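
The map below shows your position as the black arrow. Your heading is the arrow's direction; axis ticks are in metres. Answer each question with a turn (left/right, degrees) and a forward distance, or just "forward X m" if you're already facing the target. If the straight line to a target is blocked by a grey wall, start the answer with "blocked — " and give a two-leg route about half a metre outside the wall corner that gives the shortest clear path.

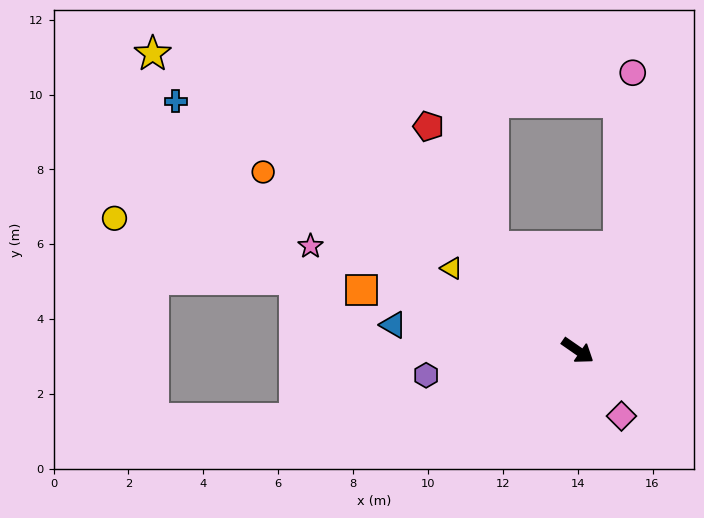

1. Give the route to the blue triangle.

turn right 153°, forward 5.0 m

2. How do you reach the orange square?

turn right 161°, forward 6.0 m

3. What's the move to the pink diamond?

turn right 22°, forward 2.1 m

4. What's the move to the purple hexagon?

turn right 136°, forward 4.1 m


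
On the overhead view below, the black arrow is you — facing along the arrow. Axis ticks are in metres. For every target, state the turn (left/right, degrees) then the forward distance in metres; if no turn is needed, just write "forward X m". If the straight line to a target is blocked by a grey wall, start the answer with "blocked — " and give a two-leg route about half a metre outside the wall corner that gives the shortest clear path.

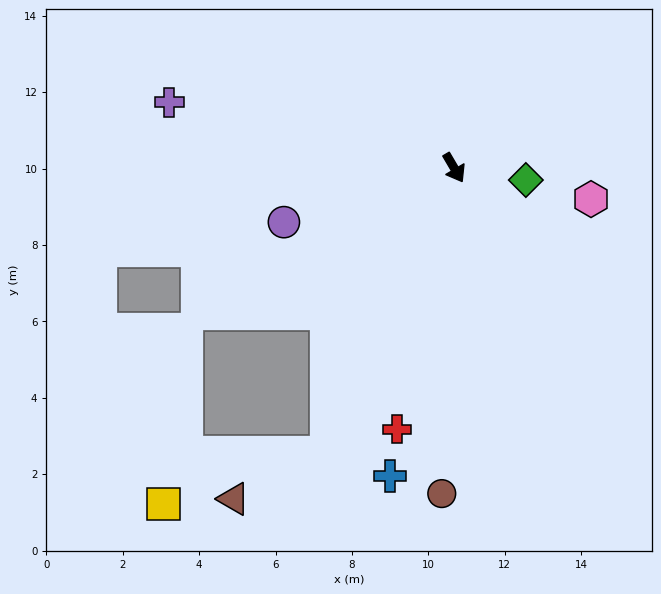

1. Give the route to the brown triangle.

blocked — turn right 55°, forward 8.1 m, then turn right 39°, forward 2.7 m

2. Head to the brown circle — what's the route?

turn right 33°, forward 8.5 m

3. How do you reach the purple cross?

turn right 133°, forward 7.7 m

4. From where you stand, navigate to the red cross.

turn right 43°, forward 7.0 m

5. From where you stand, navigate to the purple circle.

turn right 103°, forward 4.7 m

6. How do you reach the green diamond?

turn left 50°, forward 1.9 m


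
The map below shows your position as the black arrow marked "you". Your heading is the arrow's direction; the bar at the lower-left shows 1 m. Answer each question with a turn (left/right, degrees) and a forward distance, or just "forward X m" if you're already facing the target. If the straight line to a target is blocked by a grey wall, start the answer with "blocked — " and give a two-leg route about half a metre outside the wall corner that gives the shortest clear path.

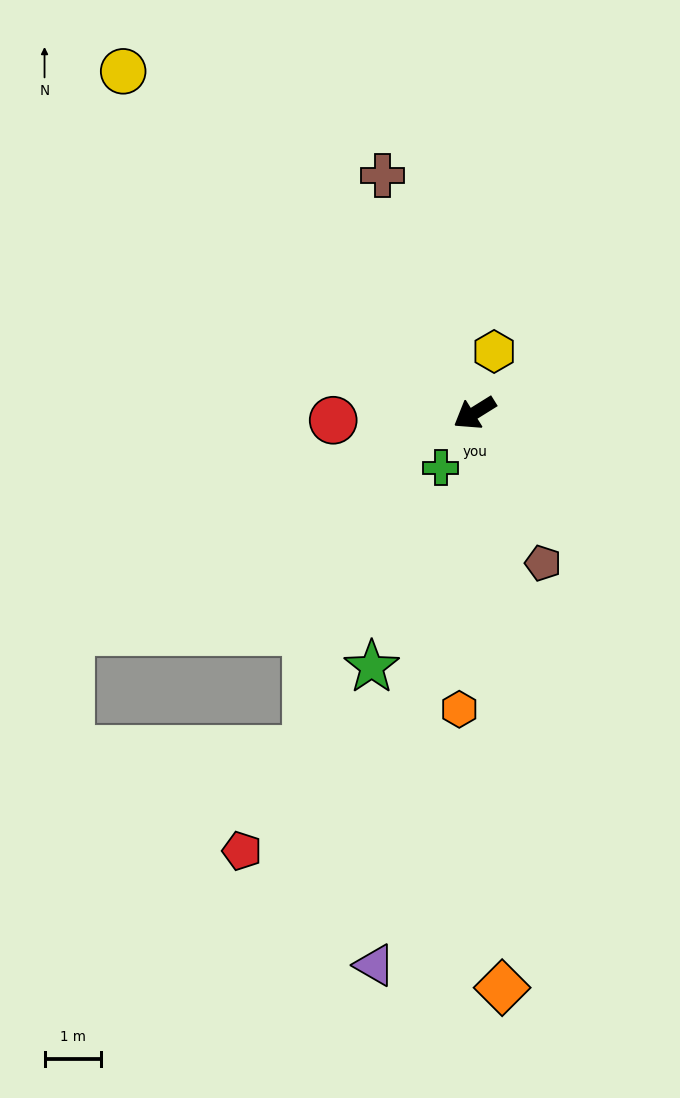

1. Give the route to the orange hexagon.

turn left 55°, forward 5.3 m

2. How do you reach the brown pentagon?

turn left 83°, forward 2.9 m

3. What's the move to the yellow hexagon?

turn right 140°, forward 1.1 m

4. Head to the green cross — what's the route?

turn left 26°, forward 1.1 m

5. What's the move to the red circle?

turn right 29°, forward 2.5 m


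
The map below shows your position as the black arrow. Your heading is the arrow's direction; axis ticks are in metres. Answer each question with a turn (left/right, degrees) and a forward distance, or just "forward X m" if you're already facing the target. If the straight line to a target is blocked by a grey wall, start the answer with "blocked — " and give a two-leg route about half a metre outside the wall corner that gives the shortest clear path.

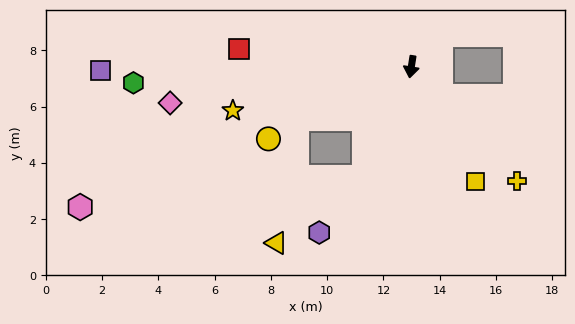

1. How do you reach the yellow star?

turn right 67°, forward 6.5 m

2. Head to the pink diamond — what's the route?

turn right 72°, forward 8.7 m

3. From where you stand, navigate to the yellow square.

turn left 38°, forward 4.7 m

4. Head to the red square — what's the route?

turn right 87°, forward 6.2 m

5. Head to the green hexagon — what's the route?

turn right 78°, forward 9.9 m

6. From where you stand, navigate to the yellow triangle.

blocked — turn right 14°, forward 4.3 m, then turn right 30°, forward 3.9 m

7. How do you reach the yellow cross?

turn left 52°, forward 5.5 m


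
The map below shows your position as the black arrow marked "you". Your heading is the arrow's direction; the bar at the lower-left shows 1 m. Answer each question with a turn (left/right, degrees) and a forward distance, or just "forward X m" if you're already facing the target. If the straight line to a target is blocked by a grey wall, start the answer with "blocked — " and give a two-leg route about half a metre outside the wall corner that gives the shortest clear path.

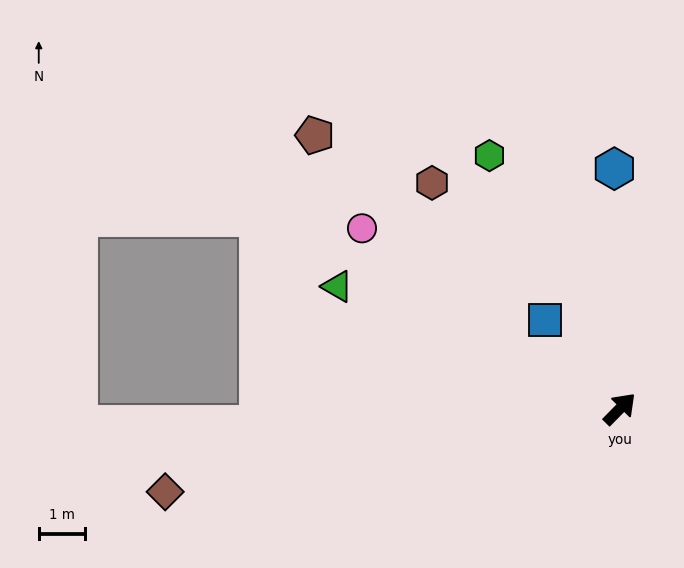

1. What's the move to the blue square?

turn left 85°, forward 2.5 m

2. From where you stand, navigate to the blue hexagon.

turn left 46°, forward 5.2 m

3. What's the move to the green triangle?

turn left 111°, forward 6.6 m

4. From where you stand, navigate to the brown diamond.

turn left 145°, forward 9.9 m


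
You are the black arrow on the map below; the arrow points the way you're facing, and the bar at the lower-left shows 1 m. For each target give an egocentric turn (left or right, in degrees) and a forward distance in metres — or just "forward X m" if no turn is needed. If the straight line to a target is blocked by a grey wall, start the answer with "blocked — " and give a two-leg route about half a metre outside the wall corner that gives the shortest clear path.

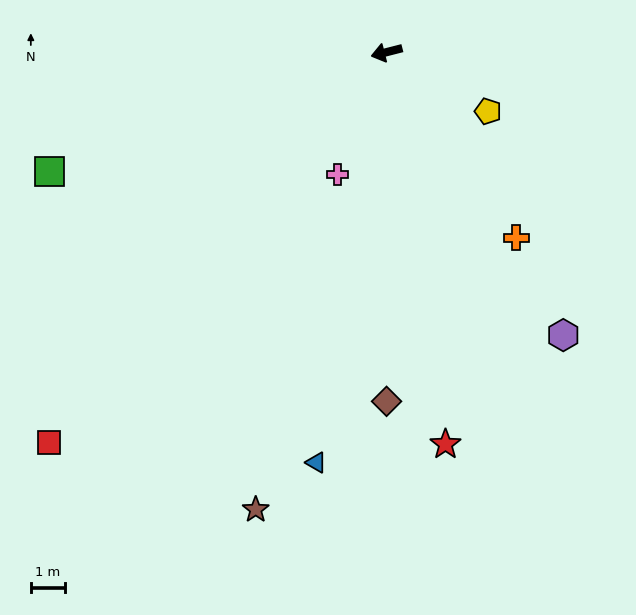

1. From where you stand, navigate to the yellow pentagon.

turn left 135°, forward 3.5 m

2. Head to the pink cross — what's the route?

turn left 54°, forward 3.9 m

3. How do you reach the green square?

turn left 5°, forward 10.5 m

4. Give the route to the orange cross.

turn left 111°, forward 6.7 m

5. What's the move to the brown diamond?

turn left 76°, forward 10.3 m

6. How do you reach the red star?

turn left 84°, forward 11.7 m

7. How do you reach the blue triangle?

turn left 66°, forward 12.2 m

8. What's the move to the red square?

turn left 35°, forward 15.2 m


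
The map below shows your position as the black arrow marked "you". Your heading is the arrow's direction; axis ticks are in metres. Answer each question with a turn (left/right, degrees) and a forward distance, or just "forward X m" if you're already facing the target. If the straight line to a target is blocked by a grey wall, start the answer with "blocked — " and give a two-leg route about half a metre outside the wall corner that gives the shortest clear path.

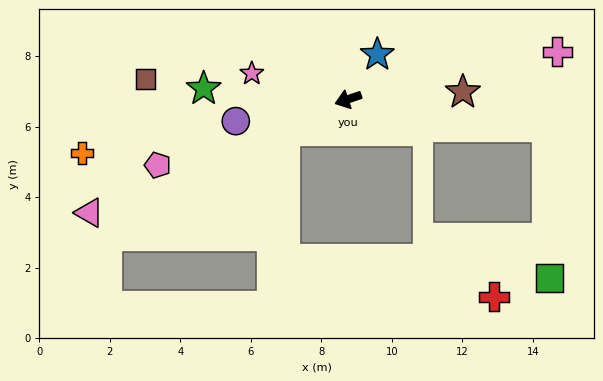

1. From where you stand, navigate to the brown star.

turn left 165°, forward 3.3 m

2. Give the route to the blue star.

turn right 142°, forward 1.5 m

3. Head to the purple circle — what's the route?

turn right 8°, forward 3.2 m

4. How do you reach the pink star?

turn right 34°, forward 2.8 m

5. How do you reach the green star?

turn right 23°, forward 4.1 m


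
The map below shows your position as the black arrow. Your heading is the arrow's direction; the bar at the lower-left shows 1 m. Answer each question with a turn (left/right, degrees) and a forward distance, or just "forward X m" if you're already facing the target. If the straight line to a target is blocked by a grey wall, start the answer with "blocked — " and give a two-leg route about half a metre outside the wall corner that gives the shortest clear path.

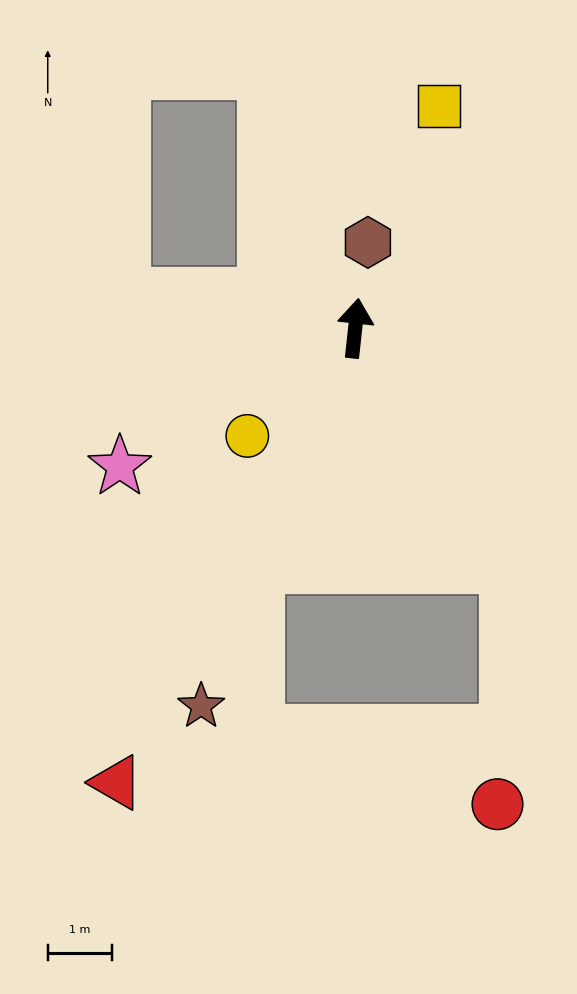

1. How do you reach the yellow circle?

turn left 141°, forward 2.4 m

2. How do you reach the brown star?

turn left 164°, forward 6.3 m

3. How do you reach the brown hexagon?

turn right 2°, forward 1.3 m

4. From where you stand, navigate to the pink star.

turn left 127°, forward 4.2 m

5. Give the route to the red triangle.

turn left 159°, forward 7.9 m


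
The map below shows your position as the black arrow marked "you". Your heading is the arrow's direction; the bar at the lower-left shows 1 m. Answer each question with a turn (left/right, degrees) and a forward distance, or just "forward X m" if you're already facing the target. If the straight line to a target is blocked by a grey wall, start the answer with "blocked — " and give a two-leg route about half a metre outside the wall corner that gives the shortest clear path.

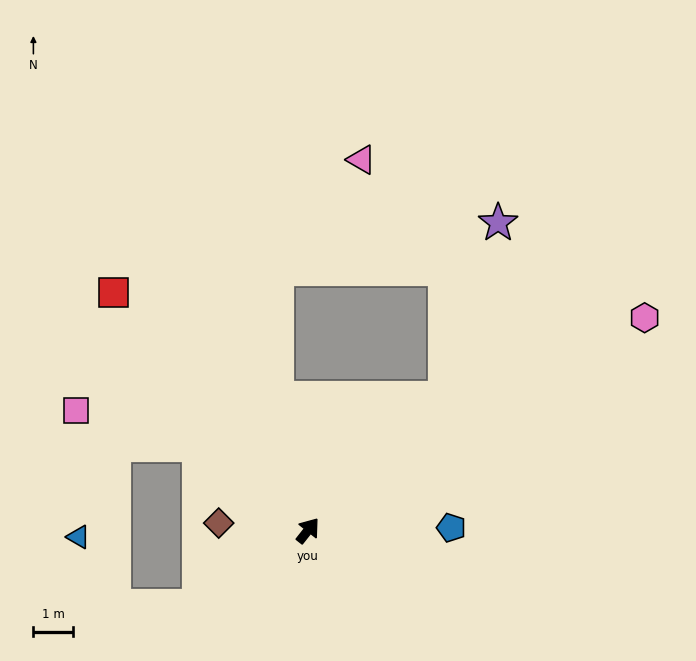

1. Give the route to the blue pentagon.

turn right 51°, forward 3.6 m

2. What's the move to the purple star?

blocked — turn right 8°, forward 4.8 m, then turn left 29°, forward 4.6 m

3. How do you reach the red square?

turn left 78°, forward 7.7 m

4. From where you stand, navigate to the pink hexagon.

turn right 19°, forward 10.0 m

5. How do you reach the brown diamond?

turn left 124°, forward 2.2 m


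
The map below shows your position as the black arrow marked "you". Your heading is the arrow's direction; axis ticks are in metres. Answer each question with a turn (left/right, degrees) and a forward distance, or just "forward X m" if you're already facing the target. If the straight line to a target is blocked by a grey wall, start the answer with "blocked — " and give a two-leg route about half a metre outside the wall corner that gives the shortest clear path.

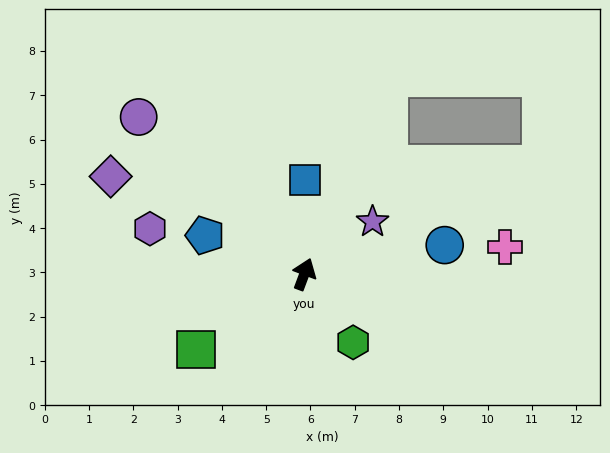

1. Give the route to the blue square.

turn left 20°, forward 2.1 m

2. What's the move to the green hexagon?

turn right 124°, forward 1.9 m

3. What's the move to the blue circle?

turn right 58°, forward 3.2 m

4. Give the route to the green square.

turn left 145°, forward 3.0 m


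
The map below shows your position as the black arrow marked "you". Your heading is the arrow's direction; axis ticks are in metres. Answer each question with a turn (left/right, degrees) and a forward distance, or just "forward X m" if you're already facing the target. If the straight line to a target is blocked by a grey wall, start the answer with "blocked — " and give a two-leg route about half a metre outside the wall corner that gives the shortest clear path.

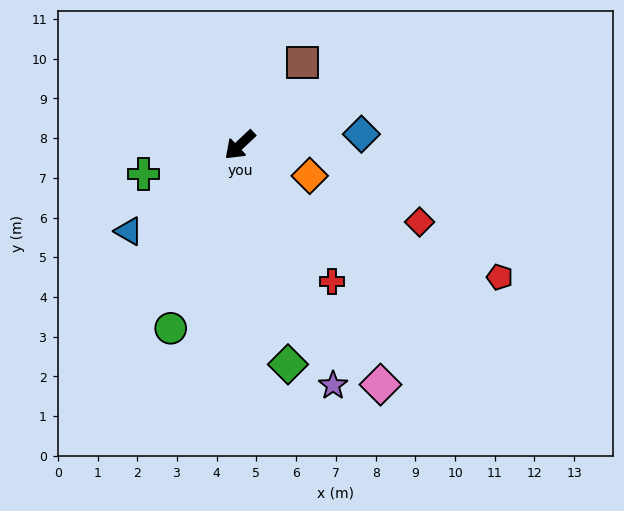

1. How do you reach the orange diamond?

turn left 113°, forward 1.9 m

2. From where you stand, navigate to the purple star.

turn left 68°, forward 6.5 m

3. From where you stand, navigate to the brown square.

turn right 171°, forward 2.6 m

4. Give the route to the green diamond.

turn left 59°, forward 5.7 m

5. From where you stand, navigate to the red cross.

turn left 81°, forward 4.1 m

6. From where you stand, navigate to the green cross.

turn right 27°, forward 2.5 m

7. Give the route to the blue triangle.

turn right 5°, forward 3.5 m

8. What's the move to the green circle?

turn left 26°, forward 4.9 m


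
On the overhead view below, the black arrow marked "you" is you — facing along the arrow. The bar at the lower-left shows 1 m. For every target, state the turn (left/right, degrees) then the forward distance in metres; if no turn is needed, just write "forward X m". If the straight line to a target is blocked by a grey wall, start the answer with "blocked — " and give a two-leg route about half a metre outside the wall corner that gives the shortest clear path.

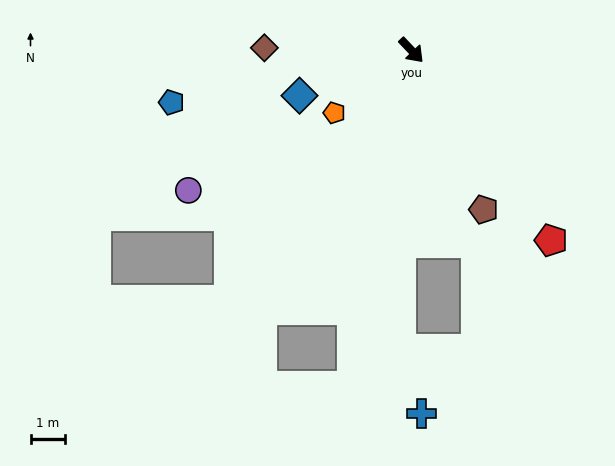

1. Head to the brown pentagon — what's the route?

turn right 19°, forward 5.0 m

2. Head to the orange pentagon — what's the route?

turn right 94°, forward 2.9 m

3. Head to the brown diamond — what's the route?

turn right 134°, forward 4.2 m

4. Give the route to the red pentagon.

turn right 7°, forward 6.8 m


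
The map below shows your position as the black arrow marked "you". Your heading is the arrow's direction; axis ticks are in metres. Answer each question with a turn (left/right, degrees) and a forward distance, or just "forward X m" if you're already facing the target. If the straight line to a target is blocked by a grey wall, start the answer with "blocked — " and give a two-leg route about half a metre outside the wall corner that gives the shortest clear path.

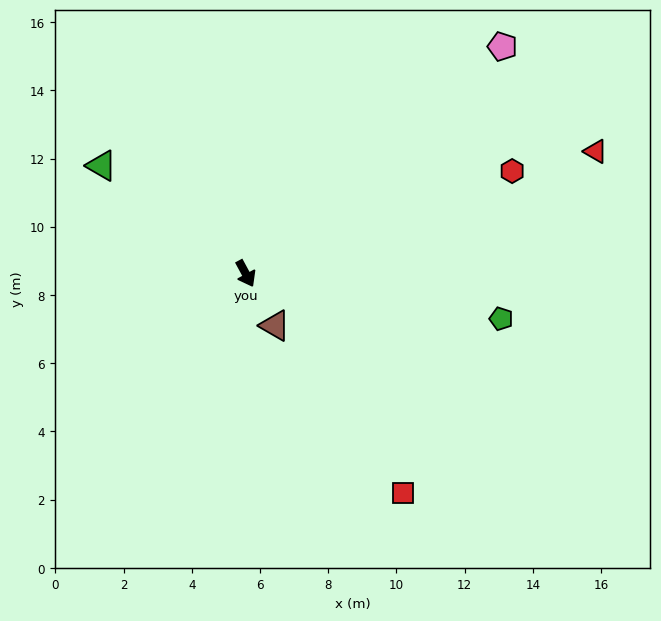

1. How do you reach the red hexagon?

turn left 83°, forward 8.4 m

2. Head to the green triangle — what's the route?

turn right 155°, forward 5.3 m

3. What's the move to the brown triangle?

forward 1.7 m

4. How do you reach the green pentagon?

turn left 52°, forward 7.6 m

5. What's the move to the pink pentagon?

turn left 103°, forward 10.0 m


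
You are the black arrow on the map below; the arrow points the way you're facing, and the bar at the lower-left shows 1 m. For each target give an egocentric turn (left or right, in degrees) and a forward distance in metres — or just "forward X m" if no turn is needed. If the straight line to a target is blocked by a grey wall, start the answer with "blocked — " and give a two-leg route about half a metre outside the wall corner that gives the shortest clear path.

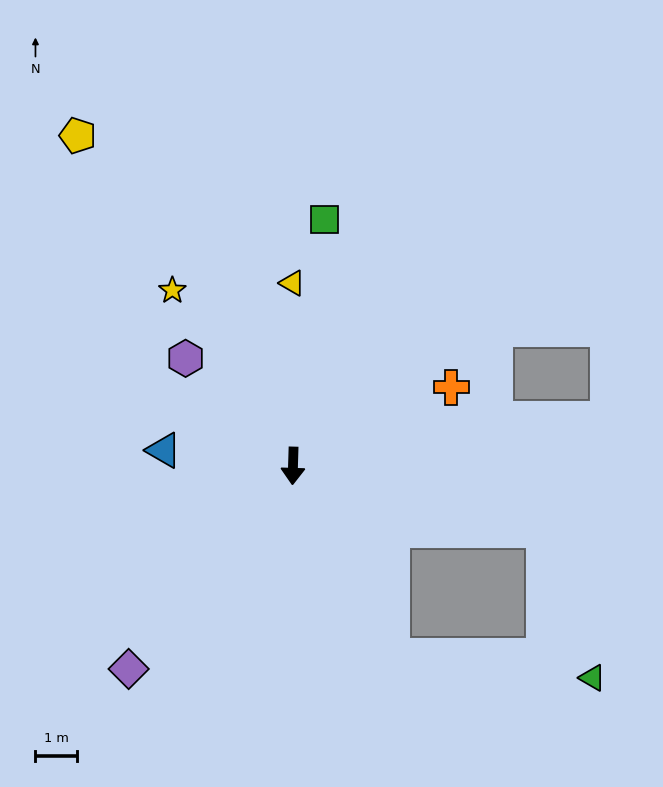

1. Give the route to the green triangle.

blocked — turn left 77°, forward 6.2 m, then turn right 57°, forward 3.7 m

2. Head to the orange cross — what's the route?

turn left 118°, forward 4.2 m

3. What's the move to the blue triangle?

turn right 95°, forward 3.1 m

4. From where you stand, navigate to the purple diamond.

turn right 37°, forward 6.2 m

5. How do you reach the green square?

turn left 174°, forward 5.9 m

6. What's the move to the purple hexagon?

turn right 133°, forward 3.6 m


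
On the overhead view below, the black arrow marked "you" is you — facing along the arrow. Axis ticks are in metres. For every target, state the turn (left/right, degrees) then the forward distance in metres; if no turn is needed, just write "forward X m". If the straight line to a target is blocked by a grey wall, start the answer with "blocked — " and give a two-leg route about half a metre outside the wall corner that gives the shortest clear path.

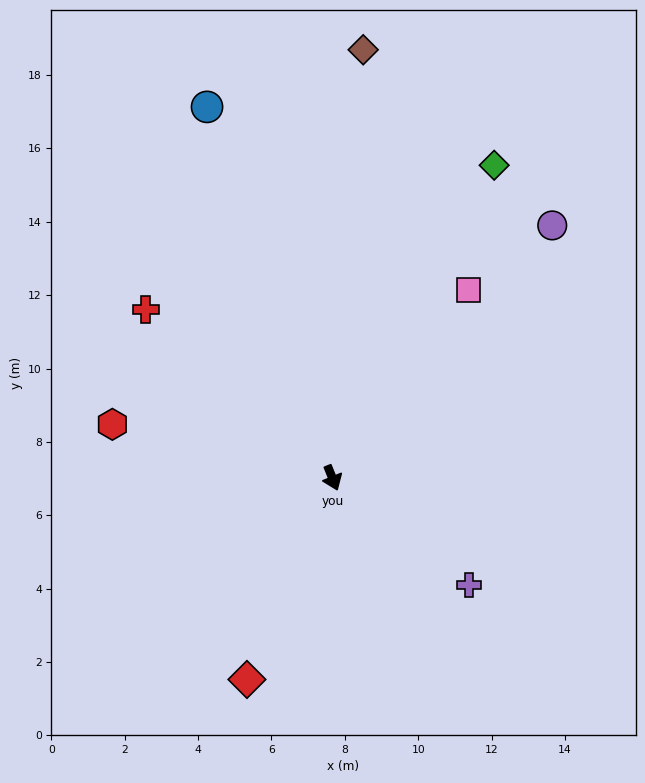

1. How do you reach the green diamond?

turn left 131°, forward 9.6 m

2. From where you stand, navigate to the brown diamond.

turn left 154°, forward 11.7 m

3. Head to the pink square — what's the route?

turn left 122°, forward 6.3 m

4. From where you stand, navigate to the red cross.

turn right 154°, forward 6.9 m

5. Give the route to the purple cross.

turn left 30°, forward 4.7 m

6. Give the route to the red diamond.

turn right 45°, forward 6.0 m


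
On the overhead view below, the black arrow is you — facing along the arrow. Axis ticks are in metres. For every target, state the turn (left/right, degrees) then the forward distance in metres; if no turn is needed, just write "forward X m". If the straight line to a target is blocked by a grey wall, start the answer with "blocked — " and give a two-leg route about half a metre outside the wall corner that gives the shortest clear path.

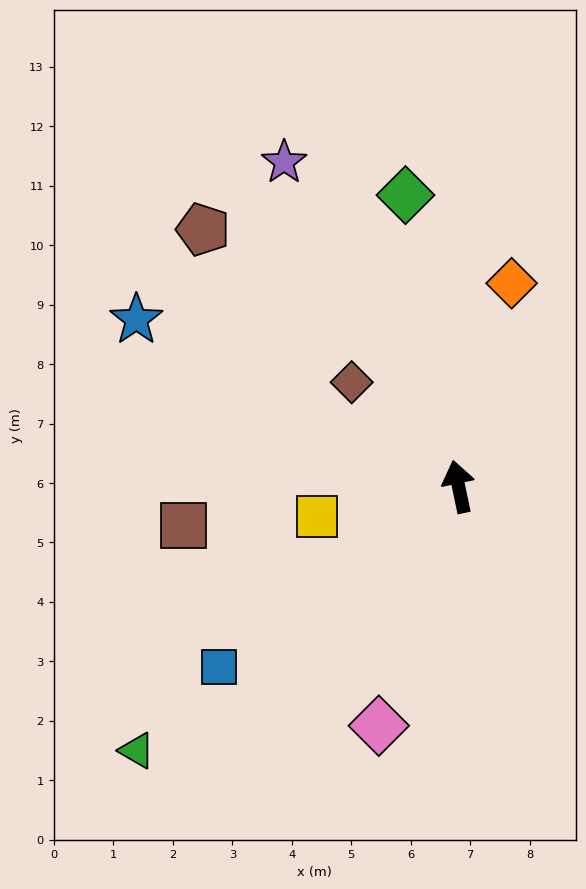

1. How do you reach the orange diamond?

turn right 26°, forward 3.5 m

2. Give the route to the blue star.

turn left 51°, forward 6.1 m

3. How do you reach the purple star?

turn left 16°, forward 6.2 m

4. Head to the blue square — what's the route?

turn left 115°, forward 5.1 m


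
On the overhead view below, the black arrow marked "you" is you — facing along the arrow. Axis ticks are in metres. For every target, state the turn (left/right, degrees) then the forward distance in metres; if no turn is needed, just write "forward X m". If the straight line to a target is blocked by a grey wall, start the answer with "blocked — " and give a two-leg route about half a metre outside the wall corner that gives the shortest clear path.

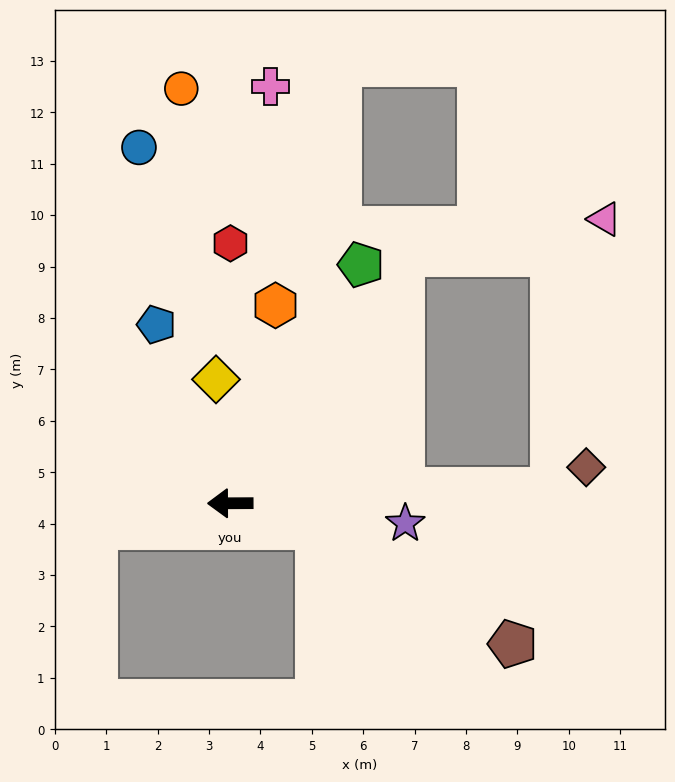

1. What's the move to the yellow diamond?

turn right 84°, forward 2.4 m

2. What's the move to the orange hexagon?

turn right 103°, forward 3.9 m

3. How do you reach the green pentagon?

turn right 119°, forward 5.3 m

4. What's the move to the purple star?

turn left 173°, forward 3.4 m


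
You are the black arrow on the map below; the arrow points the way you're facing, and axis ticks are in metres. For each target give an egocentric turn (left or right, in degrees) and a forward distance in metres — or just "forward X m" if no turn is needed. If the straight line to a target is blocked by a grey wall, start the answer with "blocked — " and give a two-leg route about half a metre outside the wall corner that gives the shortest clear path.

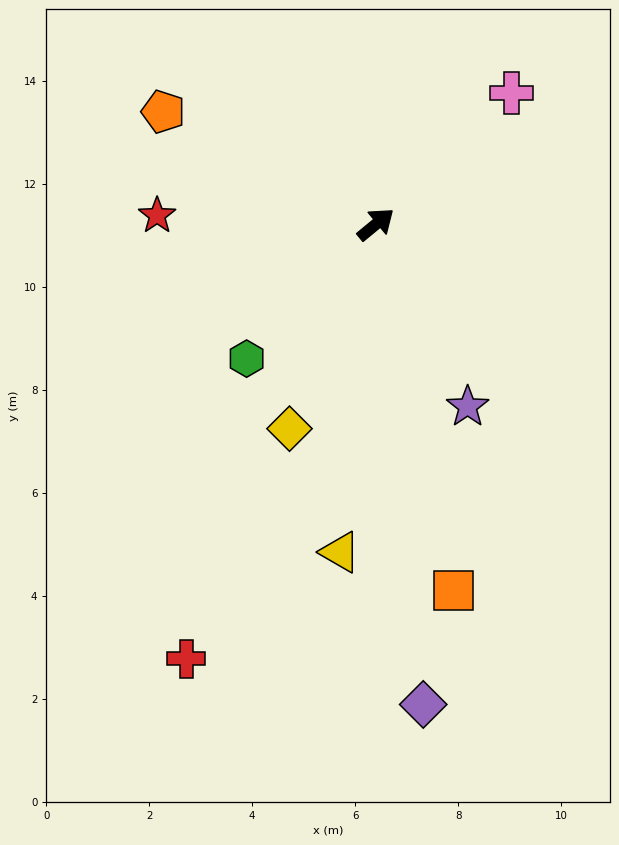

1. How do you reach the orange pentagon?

turn left 113°, forward 4.7 m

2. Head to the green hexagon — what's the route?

turn right 173°, forward 3.6 m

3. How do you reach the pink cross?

turn left 4°, forward 3.7 m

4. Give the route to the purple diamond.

turn right 124°, forward 9.4 m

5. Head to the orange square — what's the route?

turn right 118°, forward 7.3 m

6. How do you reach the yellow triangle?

turn right 136°, forward 6.4 m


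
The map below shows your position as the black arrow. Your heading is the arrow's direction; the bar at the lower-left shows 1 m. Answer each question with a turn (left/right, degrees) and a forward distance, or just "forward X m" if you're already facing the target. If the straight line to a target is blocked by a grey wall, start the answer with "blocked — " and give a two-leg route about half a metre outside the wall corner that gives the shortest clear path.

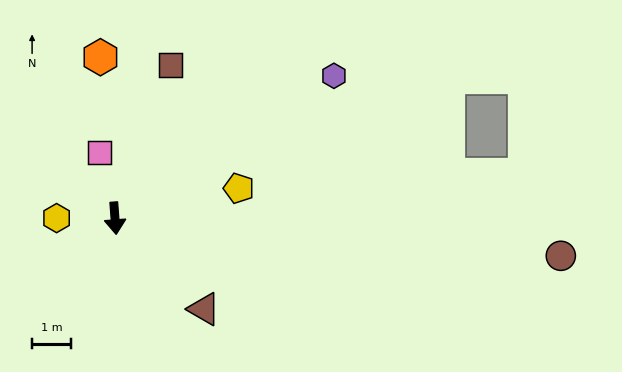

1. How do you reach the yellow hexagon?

turn right 94°, forward 1.5 m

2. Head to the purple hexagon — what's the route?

turn left 119°, forward 6.8 m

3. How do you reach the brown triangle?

turn left 40°, forward 3.3 m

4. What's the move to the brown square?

turn left 156°, forward 4.2 m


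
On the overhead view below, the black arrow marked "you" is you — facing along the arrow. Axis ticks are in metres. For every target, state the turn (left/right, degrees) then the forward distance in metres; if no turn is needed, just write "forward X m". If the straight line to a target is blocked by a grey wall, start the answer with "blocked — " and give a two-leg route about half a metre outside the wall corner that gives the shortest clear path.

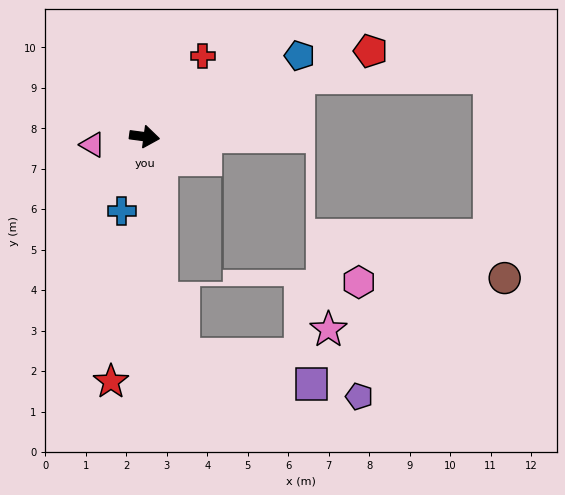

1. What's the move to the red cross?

turn left 62°, forward 2.5 m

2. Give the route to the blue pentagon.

turn left 35°, forward 4.3 m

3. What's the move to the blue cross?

turn right 99°, forward 1.9 m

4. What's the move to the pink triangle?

turn right 164°, forward 1.3 m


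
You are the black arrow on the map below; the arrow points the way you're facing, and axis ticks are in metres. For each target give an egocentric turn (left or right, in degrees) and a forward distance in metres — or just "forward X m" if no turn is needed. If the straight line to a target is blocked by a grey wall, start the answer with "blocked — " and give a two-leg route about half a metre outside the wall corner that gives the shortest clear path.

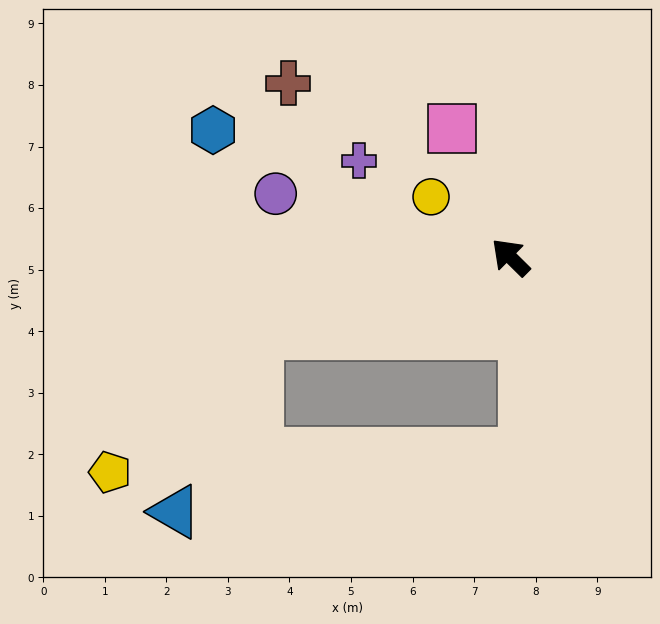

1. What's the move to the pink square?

turn right 21°, forward 2.3 m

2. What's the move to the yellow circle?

turn left 7°, forward 1.6 m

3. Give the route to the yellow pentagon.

blocked — turn left 61°, forward 4.3 m, then turn left 27°, forward 3.3 m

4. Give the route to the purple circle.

turn left 30°, forward 4.0 m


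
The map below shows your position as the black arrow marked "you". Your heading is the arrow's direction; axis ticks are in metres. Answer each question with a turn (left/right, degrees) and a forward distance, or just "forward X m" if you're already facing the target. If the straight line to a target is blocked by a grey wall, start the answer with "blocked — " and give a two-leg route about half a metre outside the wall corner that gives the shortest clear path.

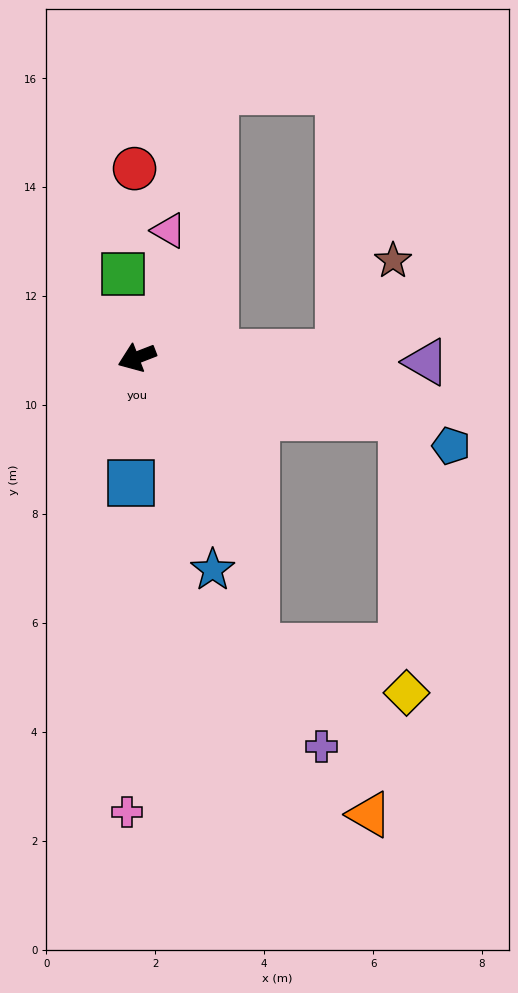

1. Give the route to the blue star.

turn left 88°, forward 4.1 m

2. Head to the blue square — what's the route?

turn left 66°, forward 2.3 m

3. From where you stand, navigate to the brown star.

blocked — turn left 160°, forward 3.7 m, then turn left 58°, forward 2.0 m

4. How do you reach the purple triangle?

turn left 158°, forward 5.3 m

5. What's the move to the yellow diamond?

blocked — turn left 146°, forward 5.0 m, then turn right 76°, forward 5.1 m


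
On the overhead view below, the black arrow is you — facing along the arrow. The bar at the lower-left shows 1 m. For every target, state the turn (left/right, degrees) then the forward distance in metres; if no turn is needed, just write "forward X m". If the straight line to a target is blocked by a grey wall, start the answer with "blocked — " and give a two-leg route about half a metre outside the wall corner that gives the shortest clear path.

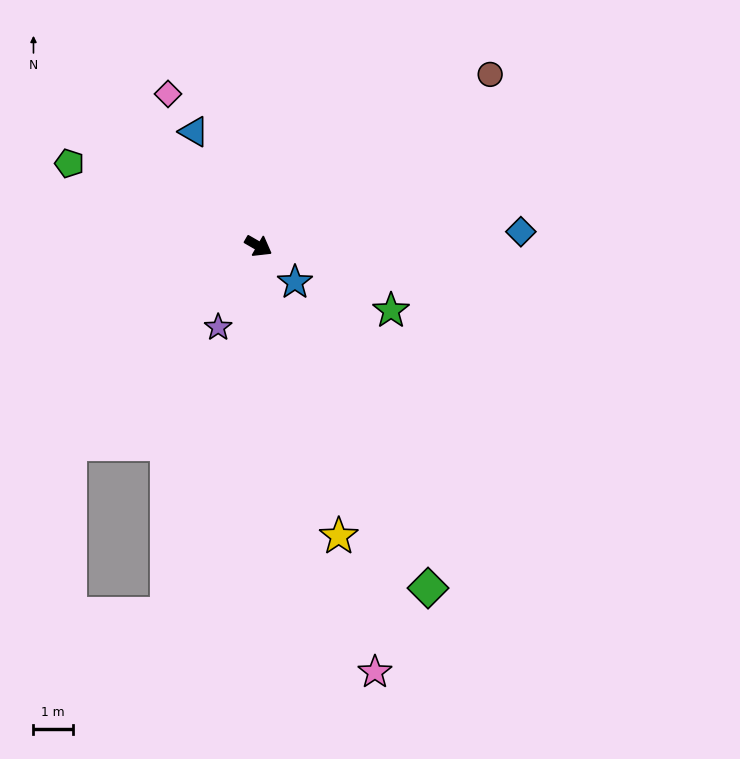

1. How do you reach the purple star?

turn right 86°, forward 2.3 m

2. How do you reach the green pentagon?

turn right 174°, forward 5.2 m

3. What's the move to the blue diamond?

turn left 33°, forward 6.7 m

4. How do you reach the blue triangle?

turn left 149°, forward 3.3 m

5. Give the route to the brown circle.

turn left 67°, forward 7.3 m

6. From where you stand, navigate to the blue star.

turn right 15°, forward 1.3 m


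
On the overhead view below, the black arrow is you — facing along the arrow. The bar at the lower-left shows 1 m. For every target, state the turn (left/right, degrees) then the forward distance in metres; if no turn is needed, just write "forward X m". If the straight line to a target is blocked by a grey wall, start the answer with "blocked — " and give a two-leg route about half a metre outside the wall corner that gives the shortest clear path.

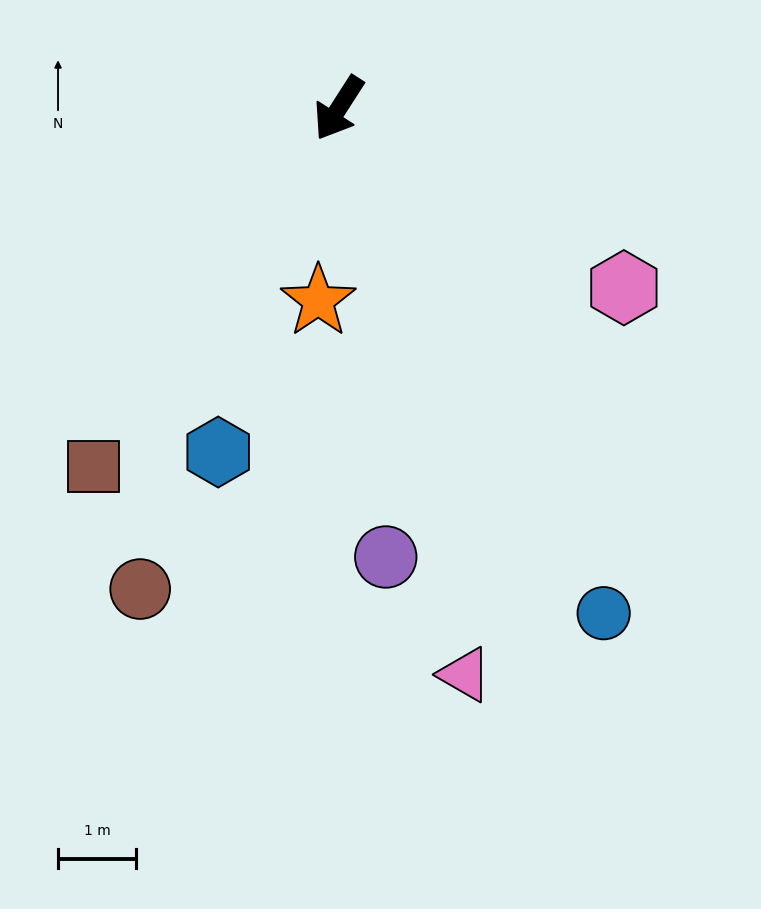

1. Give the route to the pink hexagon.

turn left 91°, forward 4.3 m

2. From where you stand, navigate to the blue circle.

turn left 60°, forward 7.3 m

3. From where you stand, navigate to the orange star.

turn left 27°, forward 2.5 m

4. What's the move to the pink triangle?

turn left 45°, forward 7.4 m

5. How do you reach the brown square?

forward 5.6 m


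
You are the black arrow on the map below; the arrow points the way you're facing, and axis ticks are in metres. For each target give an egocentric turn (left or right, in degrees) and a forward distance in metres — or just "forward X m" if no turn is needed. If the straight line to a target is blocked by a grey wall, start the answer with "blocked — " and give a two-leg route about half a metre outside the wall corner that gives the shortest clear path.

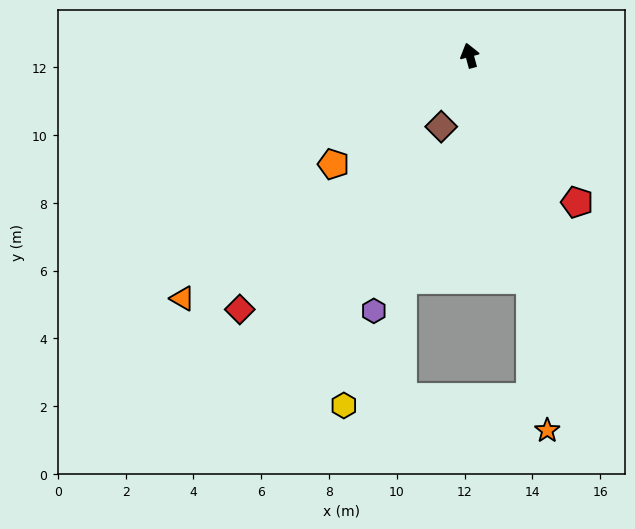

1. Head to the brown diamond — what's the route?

turn left 143°, forward 2.3 m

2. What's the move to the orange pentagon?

turn left 114°, forward 5.1 m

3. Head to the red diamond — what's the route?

turn left 123°, forward 10.1 m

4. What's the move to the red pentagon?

turn right 159°, forward 5.4 m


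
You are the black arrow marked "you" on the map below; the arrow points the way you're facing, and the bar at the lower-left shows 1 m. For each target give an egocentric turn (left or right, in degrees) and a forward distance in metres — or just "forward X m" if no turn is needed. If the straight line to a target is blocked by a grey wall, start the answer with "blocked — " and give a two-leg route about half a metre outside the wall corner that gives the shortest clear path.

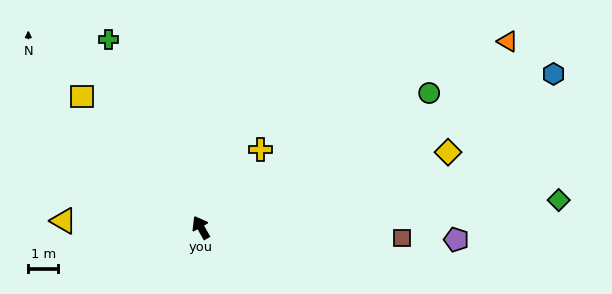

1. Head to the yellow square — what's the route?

turn left 13°, forward 5.9 m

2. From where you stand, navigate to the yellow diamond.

turn right 103°, forward 8.7 m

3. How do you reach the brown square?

turn right 123°, forward 6.8 m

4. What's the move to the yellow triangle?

turn left 58°, forward 4.6 m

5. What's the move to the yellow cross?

turn right 67°, forward 3.3 m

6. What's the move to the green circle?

turn right 89°, forward 8.9 m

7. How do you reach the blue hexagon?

turn right 96°, forward 12.9 m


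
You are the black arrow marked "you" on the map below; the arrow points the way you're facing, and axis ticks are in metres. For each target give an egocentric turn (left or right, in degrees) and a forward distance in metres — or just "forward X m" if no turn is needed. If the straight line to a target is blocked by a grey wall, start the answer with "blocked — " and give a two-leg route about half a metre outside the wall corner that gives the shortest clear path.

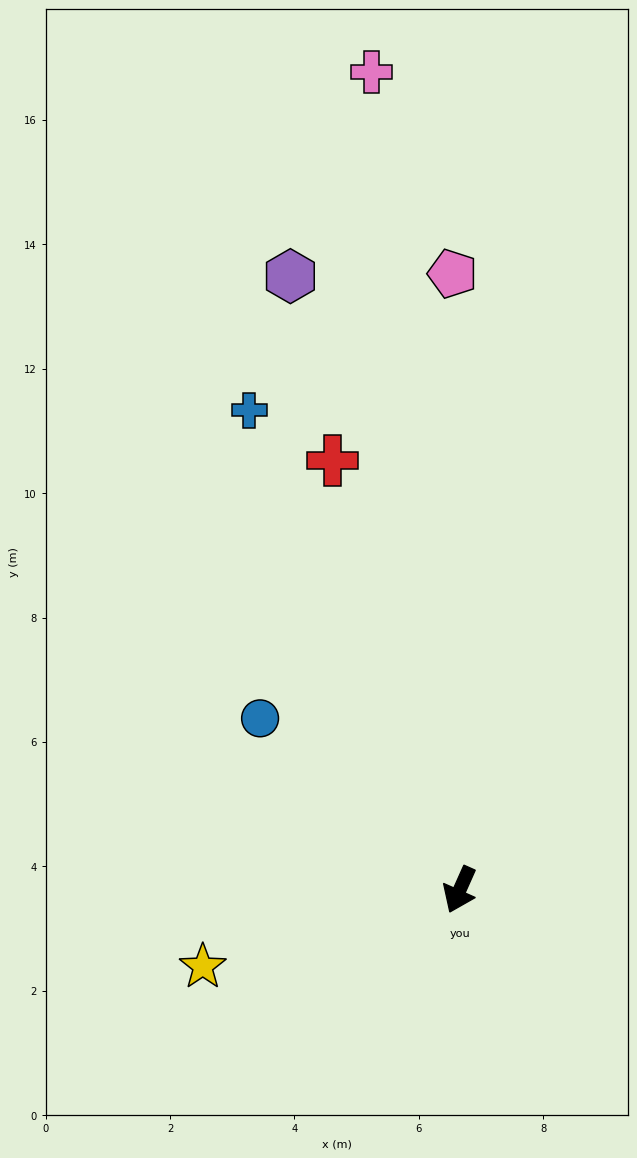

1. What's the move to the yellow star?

turn right 49°, forward 4.3 m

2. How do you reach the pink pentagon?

turn right 155°, forward 9.9 m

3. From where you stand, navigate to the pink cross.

turn right 150°, forward 13.2 m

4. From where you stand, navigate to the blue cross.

turn right 132°, forward 8.4 m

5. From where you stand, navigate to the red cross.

turn right 139°, forward 7.2 m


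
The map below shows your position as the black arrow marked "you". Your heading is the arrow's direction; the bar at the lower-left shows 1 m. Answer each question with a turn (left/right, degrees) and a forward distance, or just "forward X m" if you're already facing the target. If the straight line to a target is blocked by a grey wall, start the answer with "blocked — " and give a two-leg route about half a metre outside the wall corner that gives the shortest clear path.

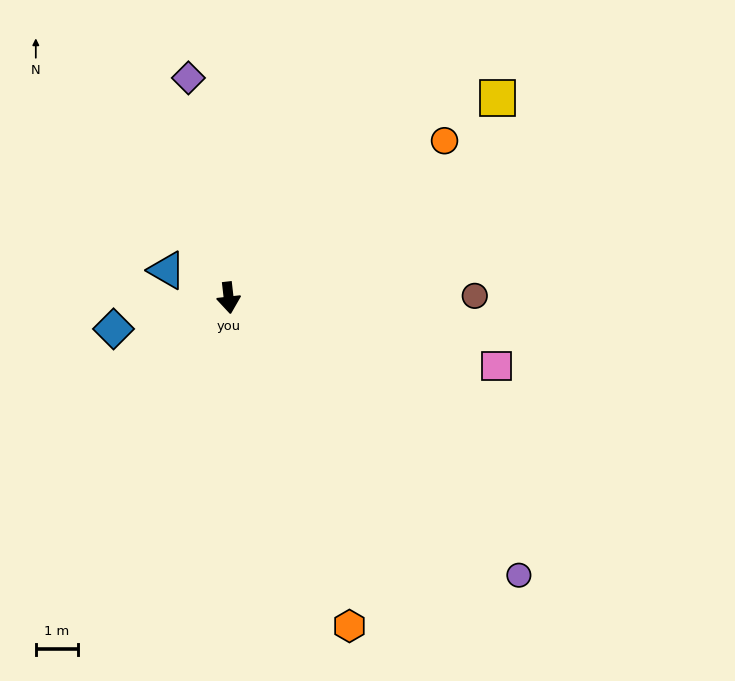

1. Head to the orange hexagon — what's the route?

turn left 14°, forward 8.3 m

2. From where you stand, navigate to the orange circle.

turn left 120°, forward 6.3 m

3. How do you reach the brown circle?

turn left 84°, forward 5.8 m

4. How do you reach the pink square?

turn left 69°, forward 6.5 m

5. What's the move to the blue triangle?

turn right 121°, forward 1.6 m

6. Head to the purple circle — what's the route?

turn left 40°, forward 9.5 m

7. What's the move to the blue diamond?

turn right 81°, forward 2.8 m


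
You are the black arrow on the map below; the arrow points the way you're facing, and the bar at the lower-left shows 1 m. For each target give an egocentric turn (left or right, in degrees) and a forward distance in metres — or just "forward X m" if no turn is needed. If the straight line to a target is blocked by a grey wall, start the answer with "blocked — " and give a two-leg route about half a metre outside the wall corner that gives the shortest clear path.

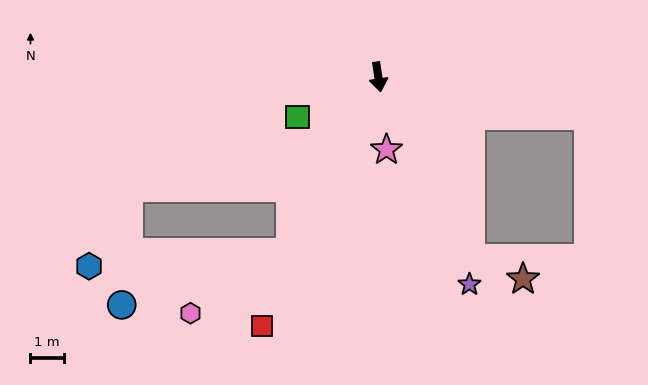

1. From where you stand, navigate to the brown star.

blocked — turn left 19°, forward 6.1 m, then turn left 40°, forward 1.7 m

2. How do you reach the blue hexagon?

blocked — turn right 35°, forward 5.9 m, then turn right 60°, forward 6.1 m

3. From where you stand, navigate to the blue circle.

blocked — turn right 35°, forward 5.9 m, then turn right 46°, forward 5.3 m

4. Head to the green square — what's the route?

turn right 72°, forward 2.7 m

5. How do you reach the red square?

turn right 34°, forward 8.3 m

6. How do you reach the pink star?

turn right 2°, forward 2.2 m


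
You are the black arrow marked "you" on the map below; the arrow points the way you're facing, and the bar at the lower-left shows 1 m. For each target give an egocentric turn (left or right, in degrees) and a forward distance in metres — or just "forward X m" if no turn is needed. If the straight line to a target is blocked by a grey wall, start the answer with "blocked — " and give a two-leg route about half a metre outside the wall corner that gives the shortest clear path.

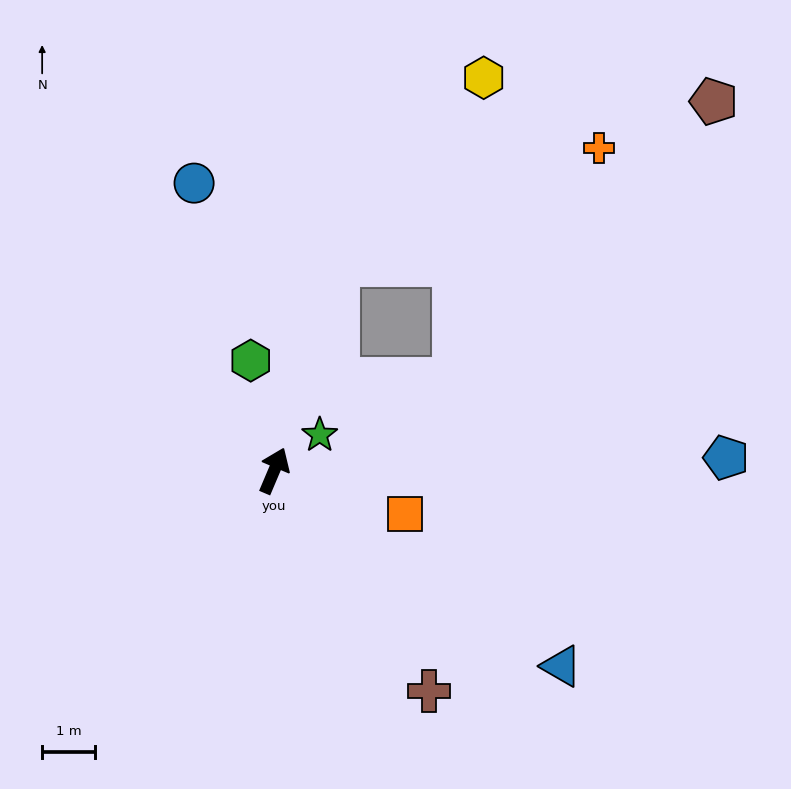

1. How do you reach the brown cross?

turn right 122°, forward 5.1 m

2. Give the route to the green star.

turn right 29°, forward 1.1 m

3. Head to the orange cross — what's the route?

blocked — turn left 6°, forward 4.1 m, then turn right 49°, forward 5.4 m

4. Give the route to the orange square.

turn right 85°, forward 2.6 m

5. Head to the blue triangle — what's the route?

turn right 101°, forward 6.6 m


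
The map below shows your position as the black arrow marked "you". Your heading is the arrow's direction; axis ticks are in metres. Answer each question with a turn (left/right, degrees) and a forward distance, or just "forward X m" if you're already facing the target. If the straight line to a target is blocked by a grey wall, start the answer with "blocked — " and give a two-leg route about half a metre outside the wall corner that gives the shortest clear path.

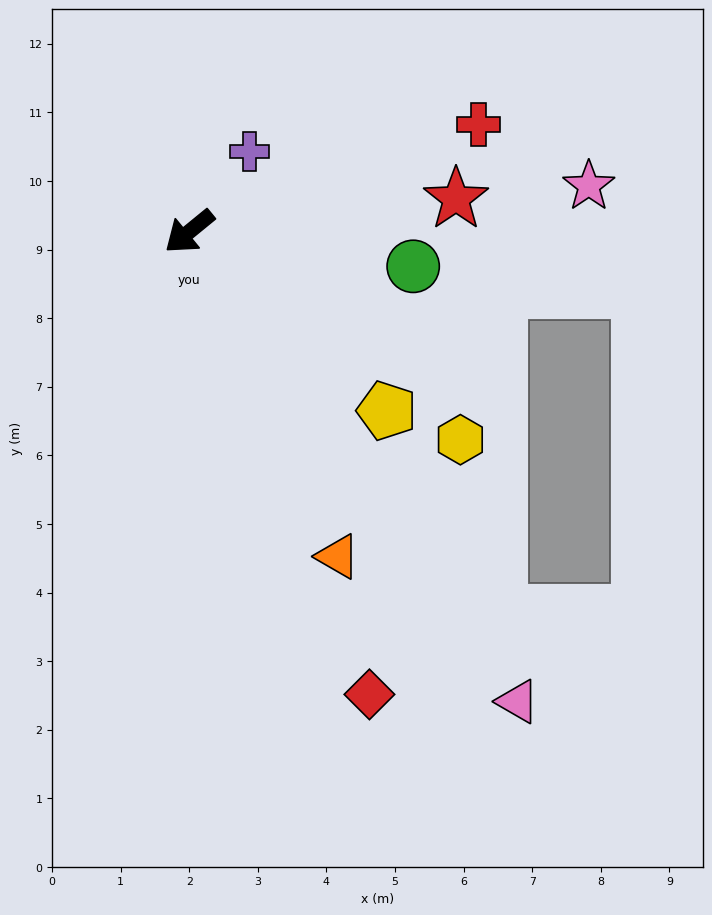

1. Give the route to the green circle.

turn left 132°, forward 3.3 m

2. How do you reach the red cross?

turn left 161°, forward 4.5 m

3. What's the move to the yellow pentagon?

turn left 99°, forward 3.9 m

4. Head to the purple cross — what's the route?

turn right 166°, forward 1.5 m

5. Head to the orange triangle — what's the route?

turn left 75°, forward 5.2 m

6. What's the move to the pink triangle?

turn left 86°, forward 8.4 m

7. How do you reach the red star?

turn left 148°, forward 3.9 m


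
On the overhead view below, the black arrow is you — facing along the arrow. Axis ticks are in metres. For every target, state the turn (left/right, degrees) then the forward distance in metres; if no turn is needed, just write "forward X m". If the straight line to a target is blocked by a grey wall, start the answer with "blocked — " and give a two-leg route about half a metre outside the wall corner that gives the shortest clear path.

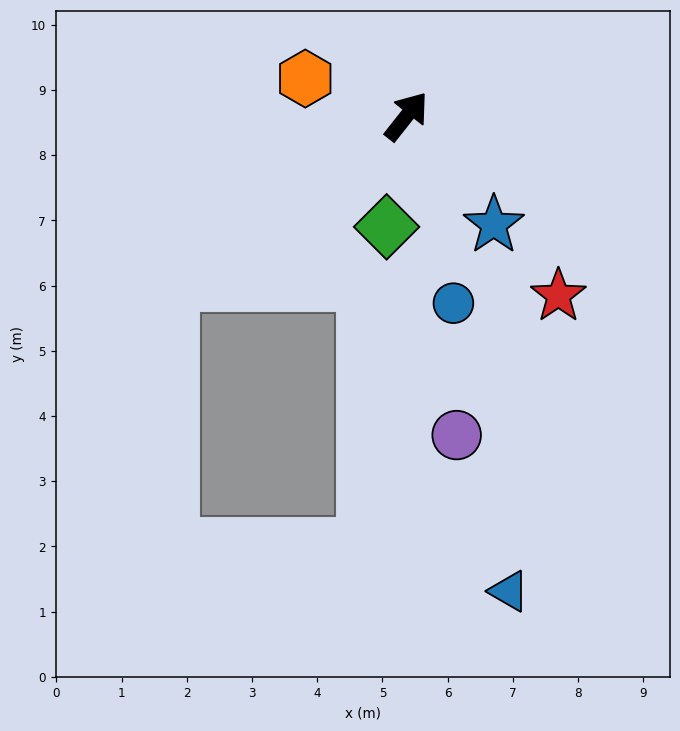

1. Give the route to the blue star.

turn right 103°, forward 2.1 m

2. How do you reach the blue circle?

turn right 128°, forward 3.0 m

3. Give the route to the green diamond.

turn right 152°, forward 1.7 m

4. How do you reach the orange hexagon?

turn left 108°, forward 1.7 m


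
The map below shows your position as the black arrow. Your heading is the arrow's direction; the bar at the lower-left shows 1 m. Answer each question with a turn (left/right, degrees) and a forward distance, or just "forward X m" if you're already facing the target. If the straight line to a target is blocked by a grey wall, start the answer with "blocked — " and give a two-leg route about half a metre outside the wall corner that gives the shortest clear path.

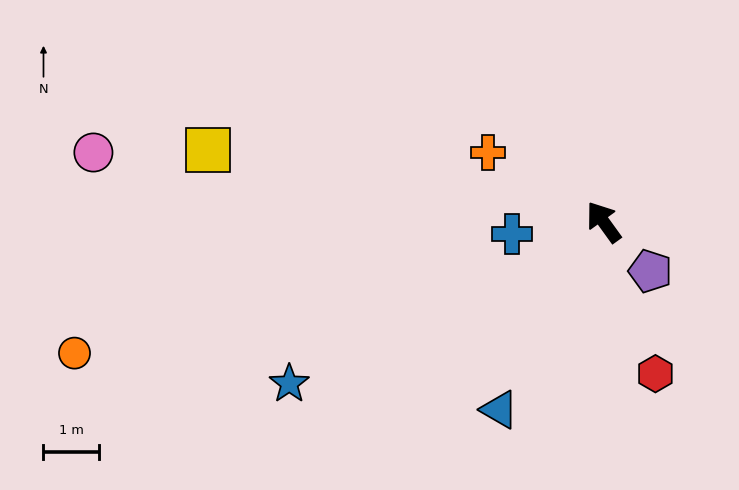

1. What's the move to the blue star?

turn left 81°, forward 6.4 m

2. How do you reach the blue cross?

turn left 62°, forward 1.7 m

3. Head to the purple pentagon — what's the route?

turn right 172°, forward 1.2 m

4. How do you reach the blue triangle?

turn left 115°, forward 3.9 m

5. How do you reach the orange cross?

turn left 23°, forward 2.4 m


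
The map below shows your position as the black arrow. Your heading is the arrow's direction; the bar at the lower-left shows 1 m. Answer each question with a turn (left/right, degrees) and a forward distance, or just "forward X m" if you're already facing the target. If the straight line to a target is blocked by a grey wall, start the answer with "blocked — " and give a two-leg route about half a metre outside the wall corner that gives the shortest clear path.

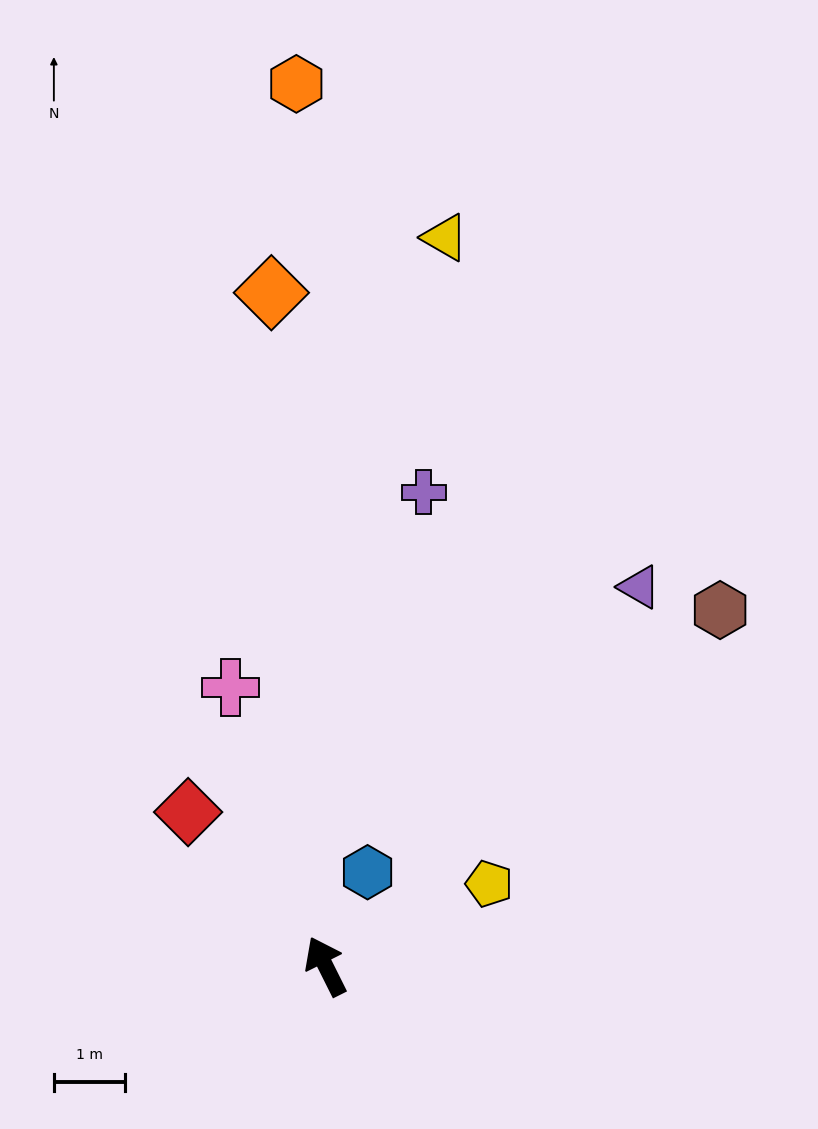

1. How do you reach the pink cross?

turn right 8°, forward 4.1 m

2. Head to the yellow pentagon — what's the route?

turn right 90°, forward 2.6 m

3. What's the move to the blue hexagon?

turn right 51°, forward 1.4 m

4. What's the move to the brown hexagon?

turn right 74°, forward 7.5 m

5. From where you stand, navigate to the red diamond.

turn left 15°, forward 2.9 m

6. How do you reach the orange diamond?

turn right 22°, forward 9.5 m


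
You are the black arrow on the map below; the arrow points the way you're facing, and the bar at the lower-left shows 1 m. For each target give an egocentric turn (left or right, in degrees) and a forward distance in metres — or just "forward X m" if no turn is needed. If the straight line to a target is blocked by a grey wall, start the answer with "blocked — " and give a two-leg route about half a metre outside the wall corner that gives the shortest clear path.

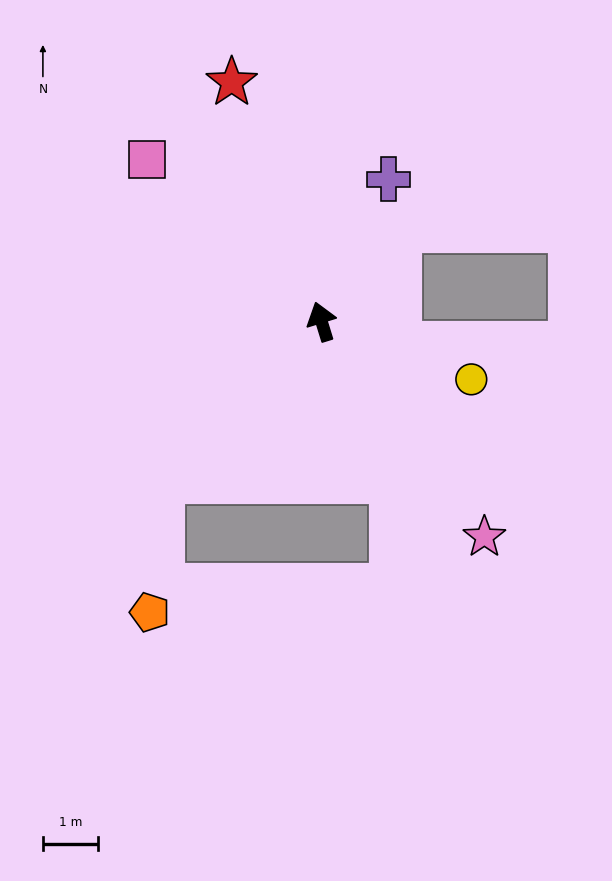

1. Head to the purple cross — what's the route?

turn right 42°, forward 2.8 m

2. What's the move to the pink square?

turn left 30°, forward 4.3 m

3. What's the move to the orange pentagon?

blocked — turn left 118°, forward 4.1 m, then turn left 40°, forward 2.4 m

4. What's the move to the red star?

turn left 3°, forward 4.6 m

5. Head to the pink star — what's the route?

turn right 160°, forward 4.9 m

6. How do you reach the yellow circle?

turn right 128°, forward 2.9 m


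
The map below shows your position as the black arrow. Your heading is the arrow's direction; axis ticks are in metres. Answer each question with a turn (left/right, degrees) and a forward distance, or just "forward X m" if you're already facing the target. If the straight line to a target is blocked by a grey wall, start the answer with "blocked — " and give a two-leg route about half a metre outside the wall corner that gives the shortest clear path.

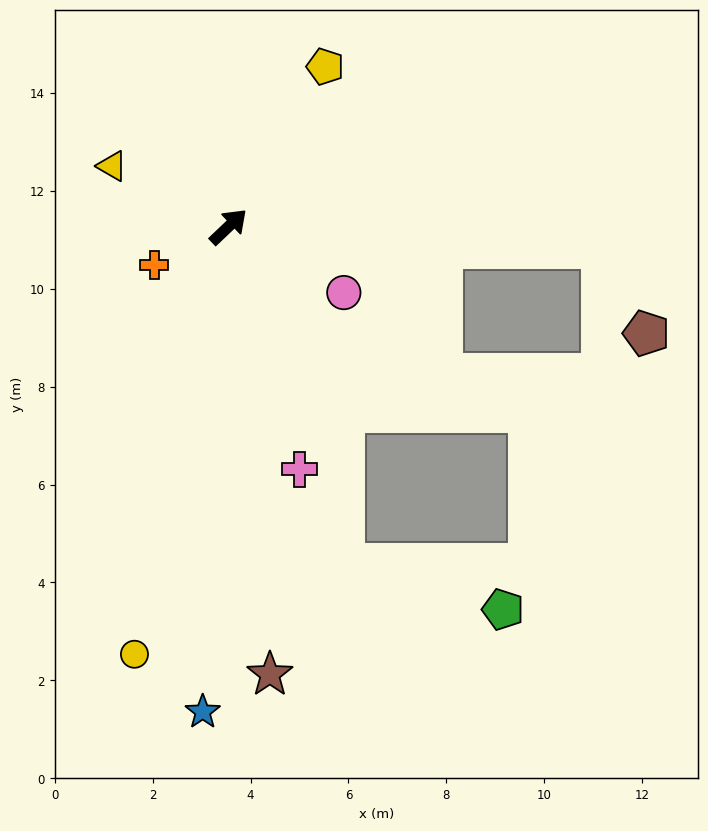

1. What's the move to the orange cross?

turn left 164°, forward 1.7 m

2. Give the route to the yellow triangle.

turn left 109°, forward 2.7 m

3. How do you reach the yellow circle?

turn right 146°, forward 8.9 m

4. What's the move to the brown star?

turn right 128°, forward 9.2 m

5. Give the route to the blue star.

turn right 137°, forward 9.9 m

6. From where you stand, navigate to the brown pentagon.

blocked — turn right 47°, forward 7.6 m, then turn right 59°, forward 2.0 m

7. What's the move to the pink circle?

turn right 73°, forward 2.7 m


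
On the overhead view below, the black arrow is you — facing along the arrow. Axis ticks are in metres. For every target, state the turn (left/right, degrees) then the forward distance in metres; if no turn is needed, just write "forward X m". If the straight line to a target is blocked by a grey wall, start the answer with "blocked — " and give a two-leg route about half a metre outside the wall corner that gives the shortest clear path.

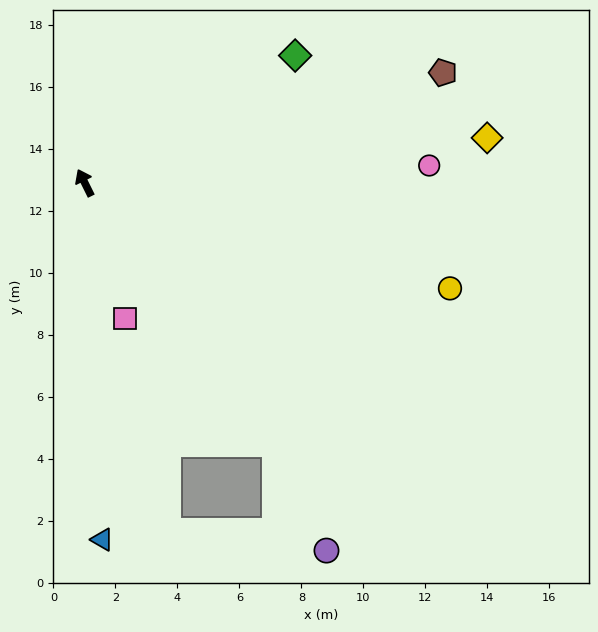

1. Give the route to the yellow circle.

turn right 132°, forward 12.3 m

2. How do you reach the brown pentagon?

turn right 99°, forward 12.1 m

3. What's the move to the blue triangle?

turn left 156°, forward 11.5 m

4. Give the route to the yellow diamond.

turn right 110°, forward 13.1 m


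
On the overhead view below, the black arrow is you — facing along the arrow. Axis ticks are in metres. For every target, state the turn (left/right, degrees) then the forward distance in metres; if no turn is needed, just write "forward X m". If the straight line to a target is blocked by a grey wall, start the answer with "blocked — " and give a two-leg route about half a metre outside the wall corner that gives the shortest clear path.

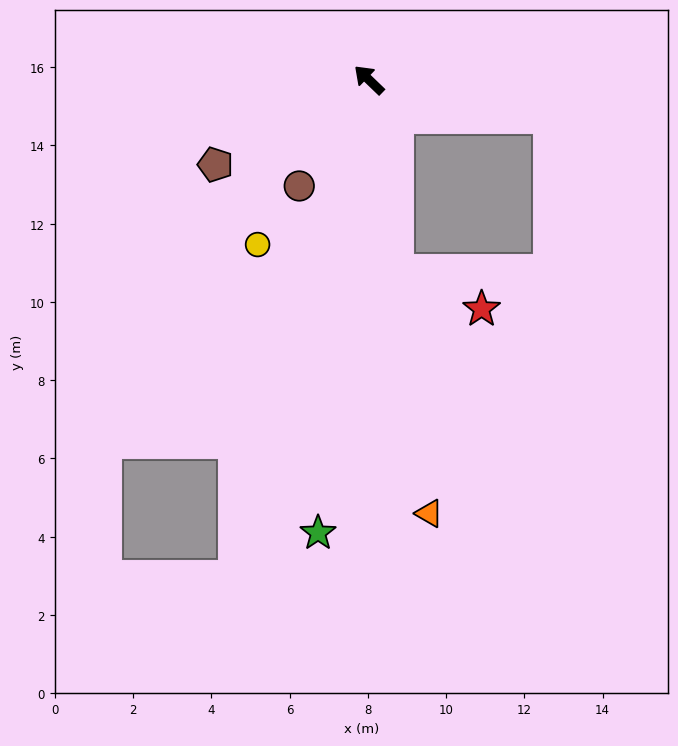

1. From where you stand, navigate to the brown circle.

turn left 101°, forward 3.2 m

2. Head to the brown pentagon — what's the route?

turn left 73°, forward 4.5 m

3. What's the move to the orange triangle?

turn left 142°, forward 11.2 m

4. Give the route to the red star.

blocked — turn left 142°, forward 4.9 m, then turn left 57°, forward 2.4 m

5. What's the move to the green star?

turn left 127°, forward 11.7 m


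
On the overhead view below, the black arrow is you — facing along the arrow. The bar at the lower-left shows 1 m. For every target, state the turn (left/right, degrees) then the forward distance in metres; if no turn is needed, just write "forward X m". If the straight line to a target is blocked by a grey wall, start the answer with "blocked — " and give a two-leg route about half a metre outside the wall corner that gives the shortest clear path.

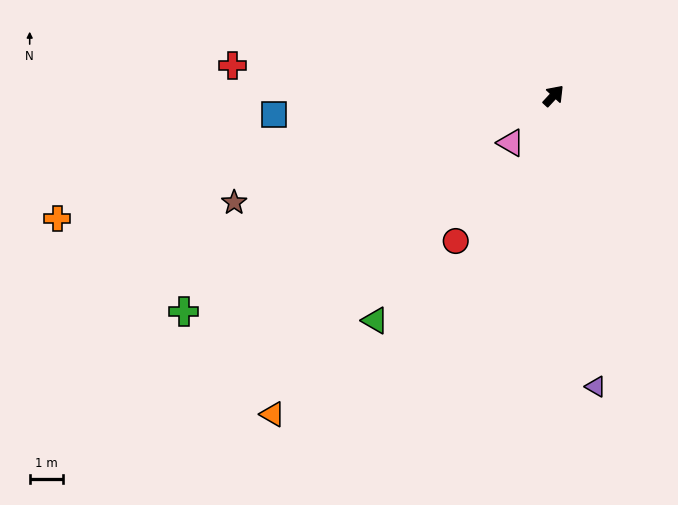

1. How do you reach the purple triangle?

turn right 129°, forward 8.7 m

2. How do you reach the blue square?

turn left 137°, forward 8.3 m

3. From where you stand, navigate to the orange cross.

turn left 147°, forward 15.1 m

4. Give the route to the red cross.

turn left 127°, forward 9.5 m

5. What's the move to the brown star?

turn left 151°, forward 10.0 m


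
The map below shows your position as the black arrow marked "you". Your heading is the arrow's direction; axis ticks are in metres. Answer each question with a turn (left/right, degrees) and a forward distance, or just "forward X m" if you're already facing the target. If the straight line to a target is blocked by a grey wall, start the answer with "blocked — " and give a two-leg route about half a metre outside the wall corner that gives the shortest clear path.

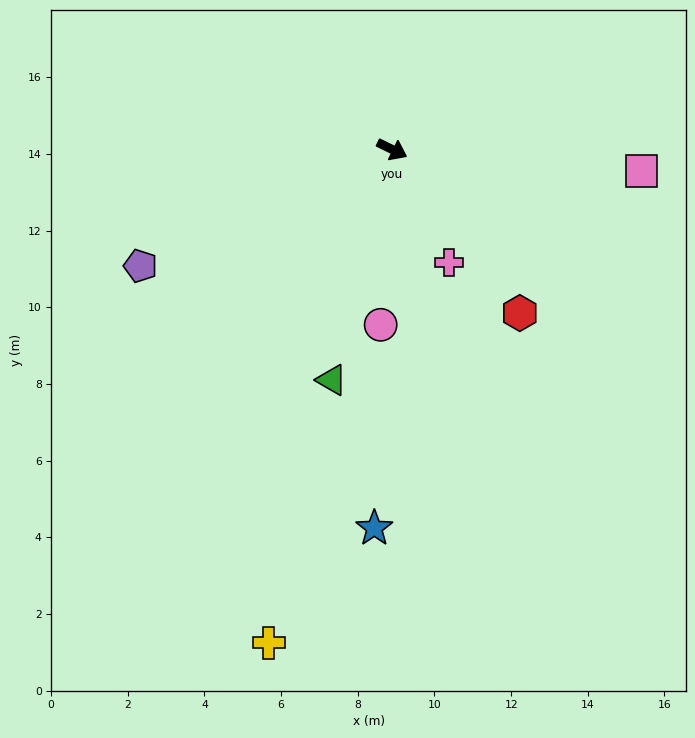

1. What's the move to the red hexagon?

turn right 26°, forward 5.4 m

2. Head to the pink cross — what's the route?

turn right 37°, forward 3.3 m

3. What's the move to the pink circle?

turn right 68°, forward 4.6 m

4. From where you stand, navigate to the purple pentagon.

turn right 129°, forward 7.2 m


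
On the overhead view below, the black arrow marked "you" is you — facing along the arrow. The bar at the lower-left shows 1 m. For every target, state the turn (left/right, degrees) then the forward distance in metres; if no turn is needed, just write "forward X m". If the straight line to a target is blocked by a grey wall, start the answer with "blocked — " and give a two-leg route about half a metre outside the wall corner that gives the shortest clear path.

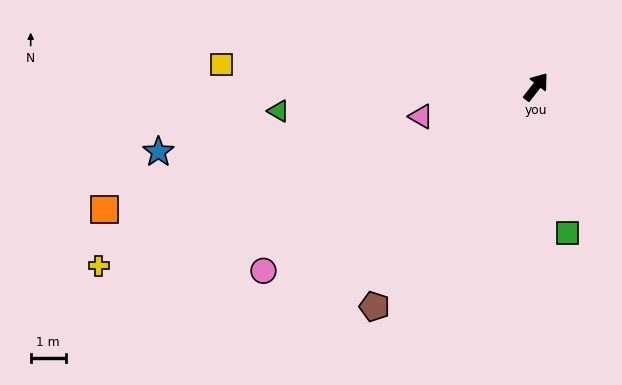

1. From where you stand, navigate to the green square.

turn right 130°, forward 4.3 m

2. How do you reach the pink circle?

turn left 162°, forward 9.4 m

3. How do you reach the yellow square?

turn left 124°, forward 9.0 m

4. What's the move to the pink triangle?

turn left 143°, forward 3.4 m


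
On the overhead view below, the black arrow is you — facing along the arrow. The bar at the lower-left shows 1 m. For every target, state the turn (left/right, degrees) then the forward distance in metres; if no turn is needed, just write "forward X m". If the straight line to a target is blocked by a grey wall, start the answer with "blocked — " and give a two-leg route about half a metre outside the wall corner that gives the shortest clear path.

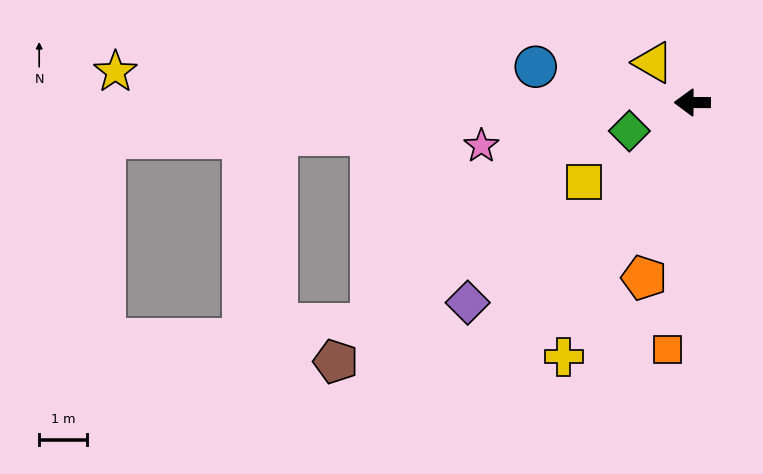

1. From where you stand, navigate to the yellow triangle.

turn right 45°, forward 1.2 m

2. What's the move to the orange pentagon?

turn left 75°, forward 3.8 m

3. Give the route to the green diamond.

turn left 25°, forward 1.4 m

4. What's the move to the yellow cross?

turn left 63°, forward 5.9 m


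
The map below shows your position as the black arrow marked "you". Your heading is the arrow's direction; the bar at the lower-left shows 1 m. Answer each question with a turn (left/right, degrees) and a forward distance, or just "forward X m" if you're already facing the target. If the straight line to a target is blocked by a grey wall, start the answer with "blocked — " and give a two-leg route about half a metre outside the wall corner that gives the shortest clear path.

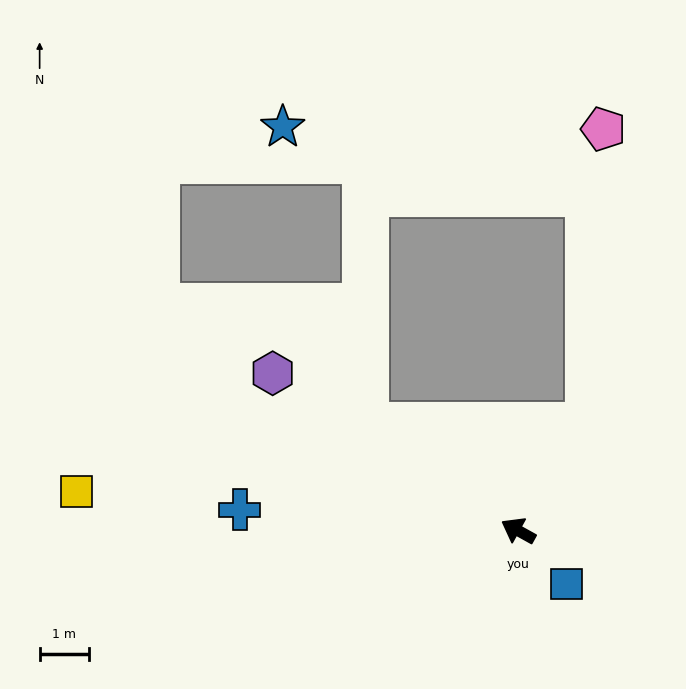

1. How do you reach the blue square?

turn left 161°, forward 1.5 m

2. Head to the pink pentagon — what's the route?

blocked — turn right 93°, forward 2.6 m, then turn left 29°, forward 6.0 m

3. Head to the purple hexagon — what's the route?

turn right 4°, forward 5.9 m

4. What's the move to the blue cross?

turn left 25°, forward 5.7 m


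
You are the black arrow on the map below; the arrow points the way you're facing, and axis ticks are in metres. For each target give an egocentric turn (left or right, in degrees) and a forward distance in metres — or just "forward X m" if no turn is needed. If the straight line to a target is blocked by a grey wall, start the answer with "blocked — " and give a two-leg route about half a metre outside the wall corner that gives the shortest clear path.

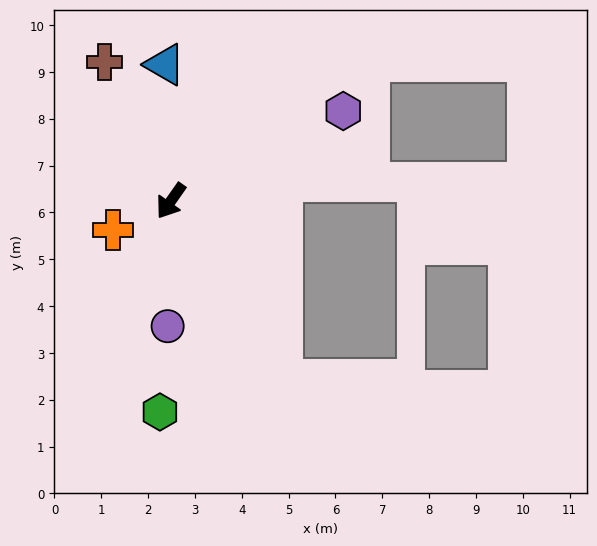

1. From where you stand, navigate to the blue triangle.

turn right 142°, forward 2.9 m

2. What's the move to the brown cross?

turn right 119°, forward 3.3 m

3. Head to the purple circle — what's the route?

turn left 34°, forward 2.7 m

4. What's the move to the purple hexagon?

turn left 153°, forward 4.2 m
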